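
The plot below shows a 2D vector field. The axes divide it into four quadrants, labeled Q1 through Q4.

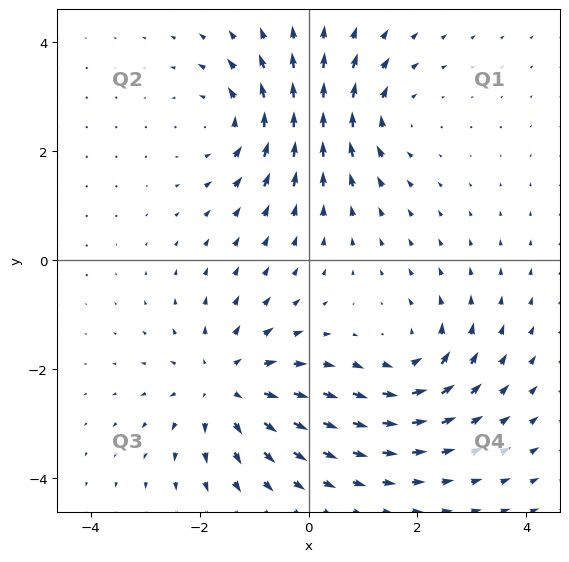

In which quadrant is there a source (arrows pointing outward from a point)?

Q3

The source sits at approximately (-1.5, -2.3), which lies in quadrant Q3. The divergence there is about +4, positive as expected for a source.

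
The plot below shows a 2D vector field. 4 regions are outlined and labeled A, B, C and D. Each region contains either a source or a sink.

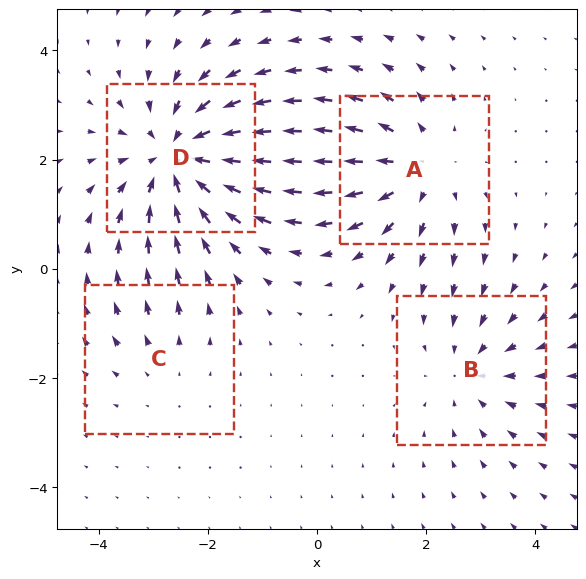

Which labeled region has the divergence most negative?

Divergence at each region's feature centre — A: about +4, B: about -3, C: about +2, D: about -5. Region D is most negative.

D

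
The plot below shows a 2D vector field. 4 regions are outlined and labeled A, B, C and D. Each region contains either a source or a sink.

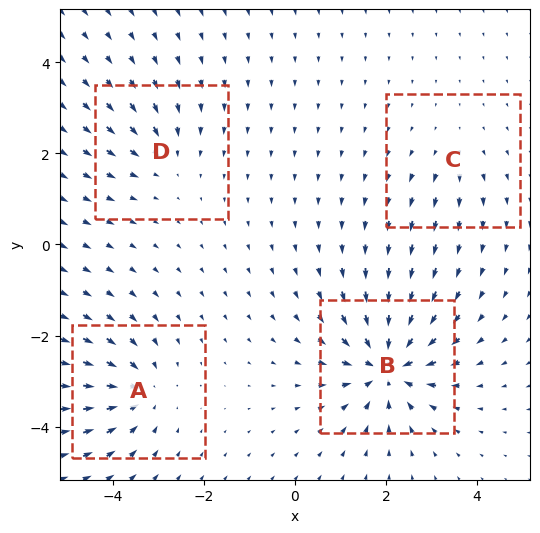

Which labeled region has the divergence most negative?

Divergence at each region's feature centre — A: about -5, B: about -8, C: about +2, D: about -4. Region B is most negative.

B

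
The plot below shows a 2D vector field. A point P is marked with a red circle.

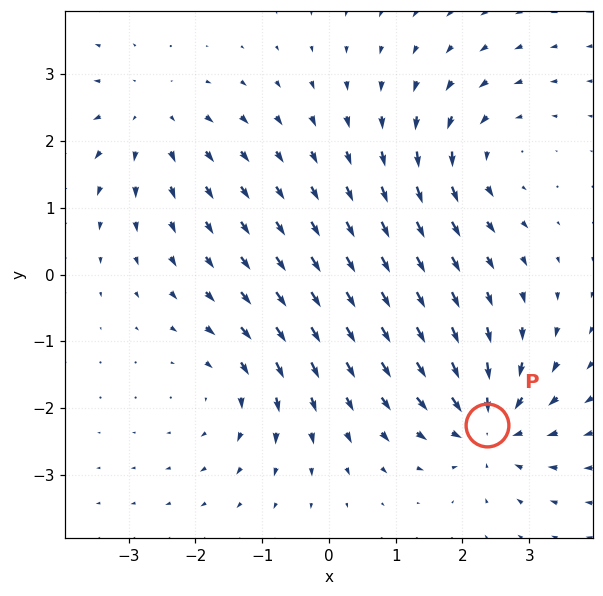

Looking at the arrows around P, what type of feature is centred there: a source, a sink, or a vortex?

sink

At P (2.4, -2.3) the arrows converge inward. Divergence about -6, curl ≈0 — negative divergence with near-zero curl is a sink.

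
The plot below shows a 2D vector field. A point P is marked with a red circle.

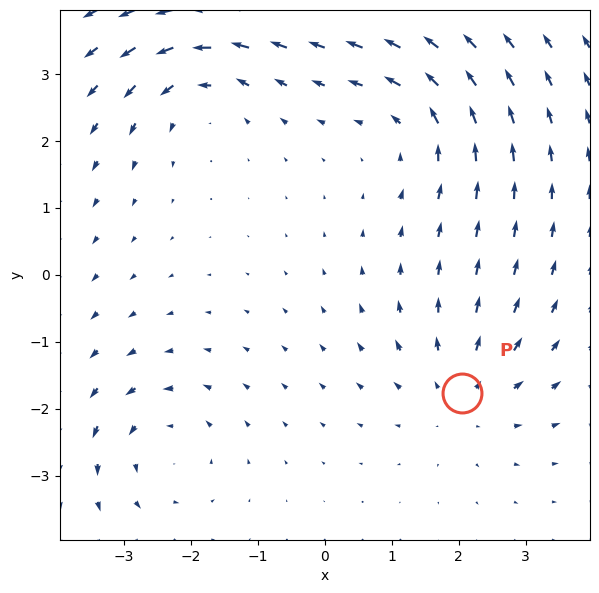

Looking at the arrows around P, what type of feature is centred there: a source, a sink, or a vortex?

At P (2.0, -1.8) the arrows spread outward. Divergence about +3, curl ≈0 — positive divergence with near-zero curl is a source.

source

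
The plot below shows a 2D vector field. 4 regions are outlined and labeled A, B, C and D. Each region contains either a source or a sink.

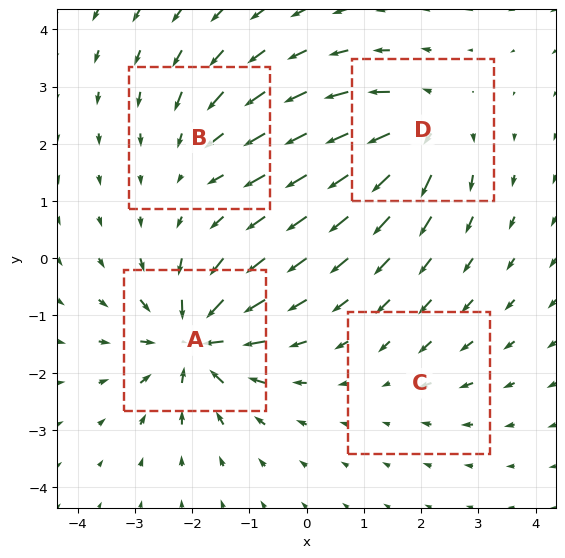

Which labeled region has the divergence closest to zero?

Divergence at each region's feature centre — A: about -9, B: about -4, C: about -2, D: about +6. Region C is closest to zero.

C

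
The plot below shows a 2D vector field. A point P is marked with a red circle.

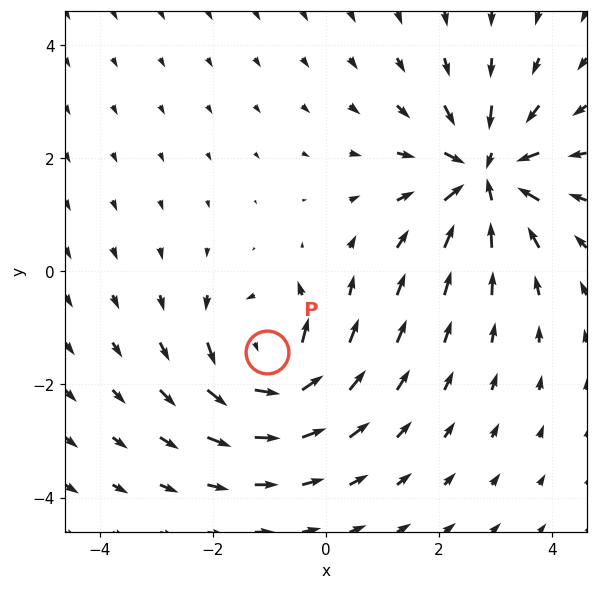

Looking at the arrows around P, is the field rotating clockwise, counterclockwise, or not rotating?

counterclockwise

Near P at (-1.1, -1.4) the arrows circulate counterclockwise. The curl (z-component) there is about +5; positive curl means counterclockwise rotation.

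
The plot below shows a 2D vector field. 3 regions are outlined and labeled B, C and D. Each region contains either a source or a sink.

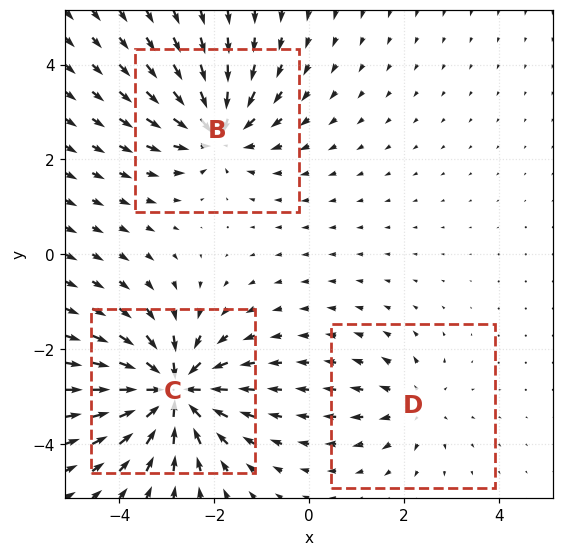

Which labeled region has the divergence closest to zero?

D

Divergence at each region's feature centre — B: about -4, C: about -6, D: about +2. Region D is closest to zero.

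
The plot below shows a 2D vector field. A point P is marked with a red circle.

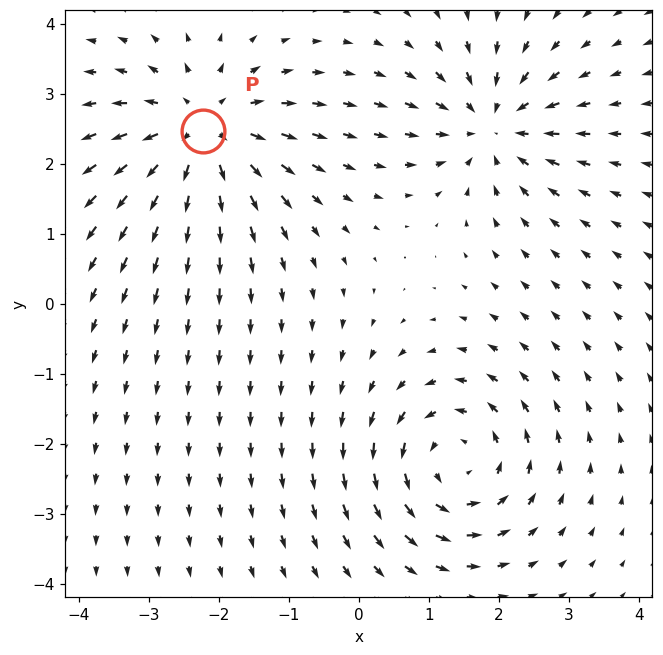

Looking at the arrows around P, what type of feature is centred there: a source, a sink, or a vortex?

At P (-2.2, 2.5) the arrows spread outward. Divergence about +5, curl ≈0 — positive divergence with near-zero curl is a source.

source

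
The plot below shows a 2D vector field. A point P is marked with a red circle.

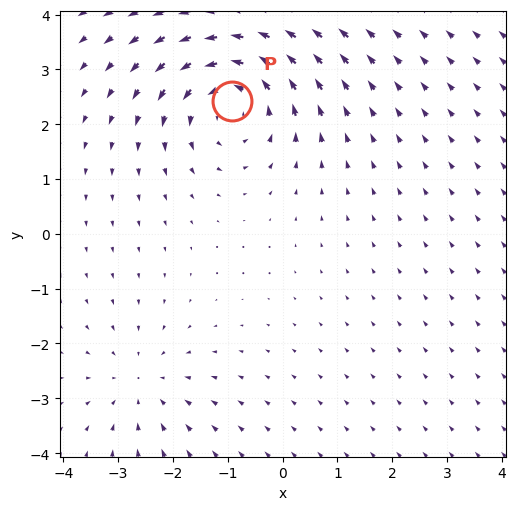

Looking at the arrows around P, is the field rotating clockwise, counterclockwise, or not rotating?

Near P at (-0.9, 2.4) the arrows circulate counterclockwise. The curl (z-component) there is about +4; positive curl means counterclockwise rotation.

counterclockwise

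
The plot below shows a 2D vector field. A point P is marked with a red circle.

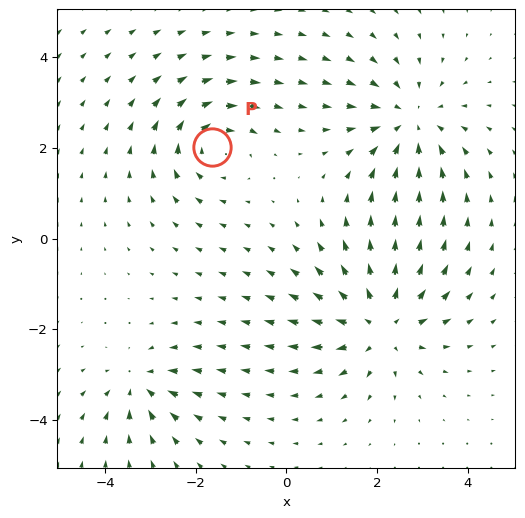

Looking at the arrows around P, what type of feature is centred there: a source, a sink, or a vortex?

At P (-1.6, 2.0) the arrows circulate clockwise. Divergence ≈0, curl about -4 — near-zero divergence with nonzero curl is a vortex.

vortex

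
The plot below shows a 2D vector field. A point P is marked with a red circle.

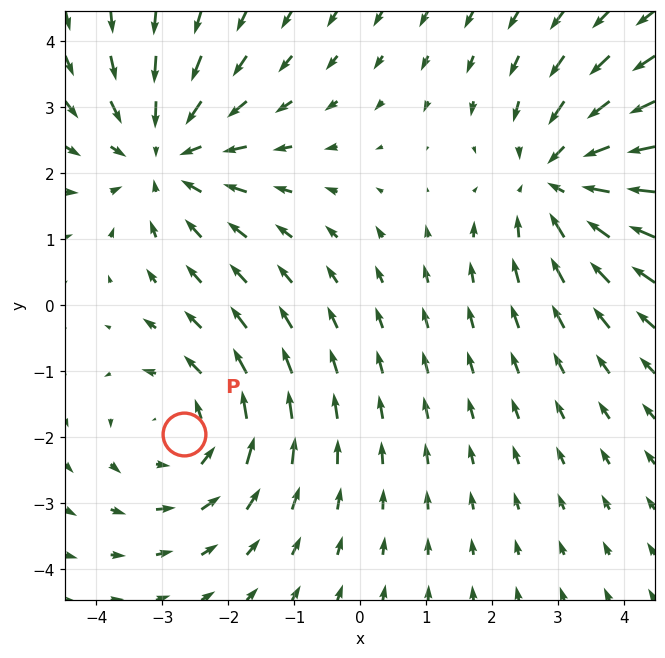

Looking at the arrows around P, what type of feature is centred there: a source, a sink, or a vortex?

At P (-2.7, -2.0) the arrows circulate counterclockwise. Divergence ≈0, curl about +3 — near-zero divergence with nonzero curl is a vortex.

vortex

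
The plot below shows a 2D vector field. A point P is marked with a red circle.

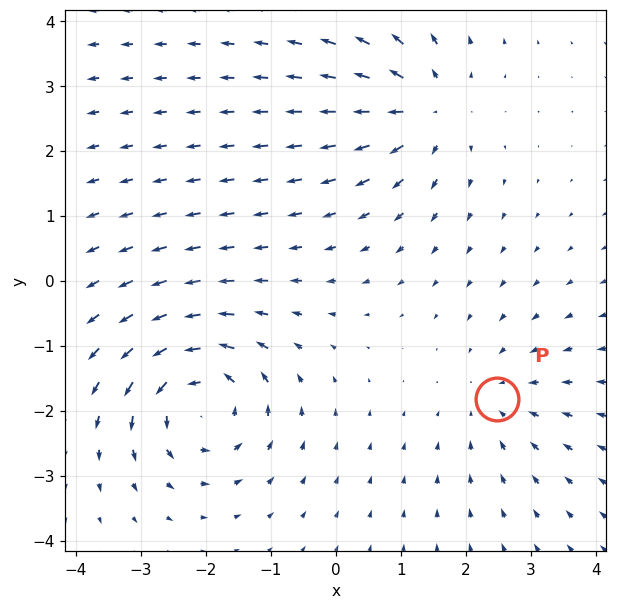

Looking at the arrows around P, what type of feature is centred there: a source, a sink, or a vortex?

sink

At P (2.5, -1.8) the arrows converge inward. Divergence about -2, curl ≈0 — negative divergence with near-zero curl is a sink.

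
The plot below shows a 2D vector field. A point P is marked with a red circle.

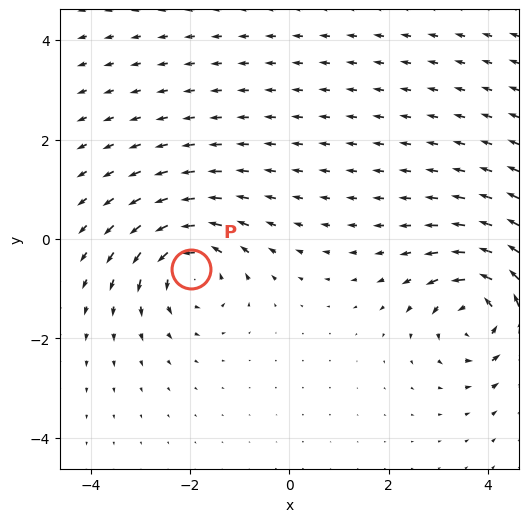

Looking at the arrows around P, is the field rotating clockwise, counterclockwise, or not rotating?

Near P at (-2.0, -0.6) the arrows circulate counterclockwise. The curl (z-component) there is about +5; positive curl means counterclockwise rotation.

counterclockwise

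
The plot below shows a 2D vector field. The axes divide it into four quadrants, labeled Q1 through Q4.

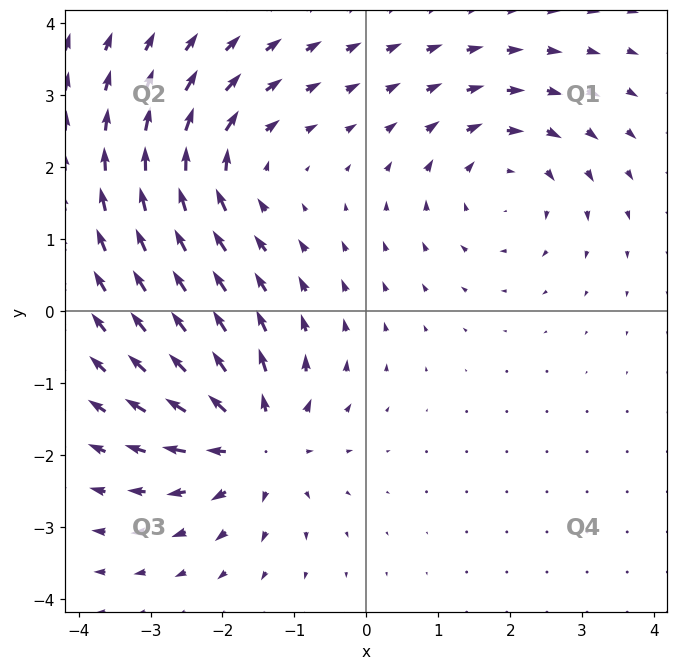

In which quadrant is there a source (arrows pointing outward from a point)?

The source sits at approximately (-1.6, -1.8), which lies in quadrant Q3. The divergence there is about +5, positive as expected for a source.

Q3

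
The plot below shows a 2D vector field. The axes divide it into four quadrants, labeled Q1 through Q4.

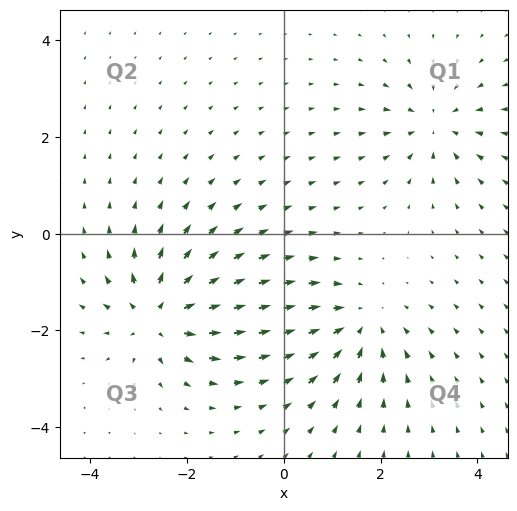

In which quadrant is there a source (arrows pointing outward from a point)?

Q3

The source sits at approximately (-2.6, -1.7), which lies in quadrant Q3. The divergence there is about +6, positive as expected for a source.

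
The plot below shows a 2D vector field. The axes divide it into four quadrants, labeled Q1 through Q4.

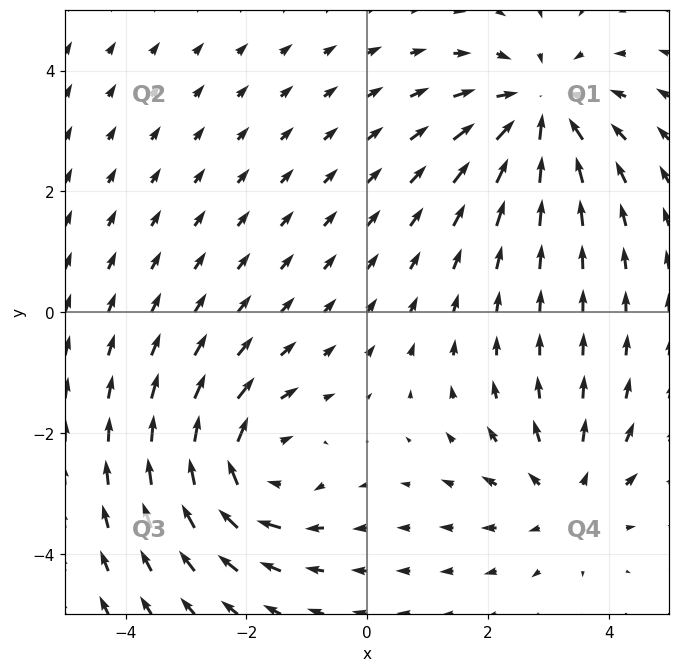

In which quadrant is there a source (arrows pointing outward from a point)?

The source sits at approximately (3.3, -3.0), which lies in quadrant Q4. The divergence there is about +3, positive as expected for a source.

Q4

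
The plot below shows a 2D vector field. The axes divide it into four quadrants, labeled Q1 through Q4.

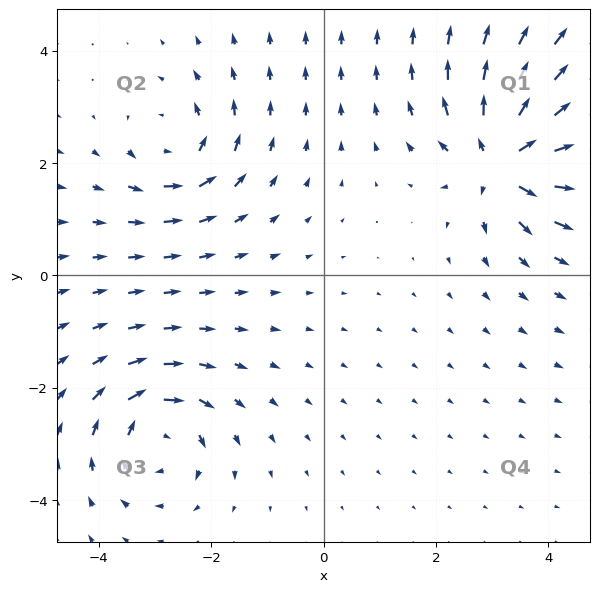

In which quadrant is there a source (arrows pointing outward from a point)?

Q1

The source sits at approximately (3.2, 2.1), which lies in quadrant Q1. The divergence there is about +7, positive as expected for a source.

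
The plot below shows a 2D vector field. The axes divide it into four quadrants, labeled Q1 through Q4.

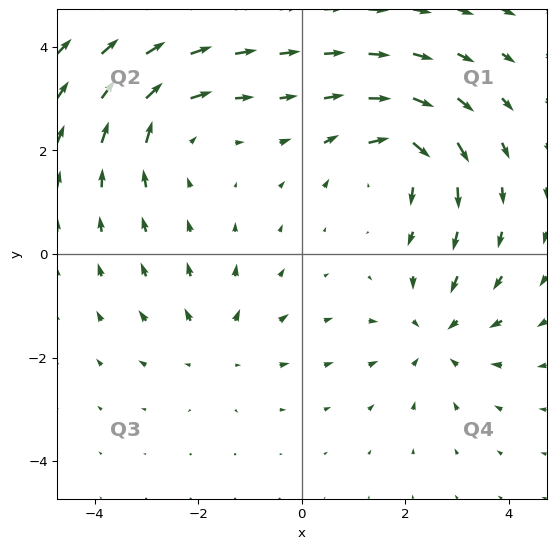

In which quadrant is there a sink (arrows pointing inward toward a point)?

Q4

The sink sits at approximately (2.6, -1.5), which lies in quadrant Q4. The divergence there is about -4, negative as expected for a sink.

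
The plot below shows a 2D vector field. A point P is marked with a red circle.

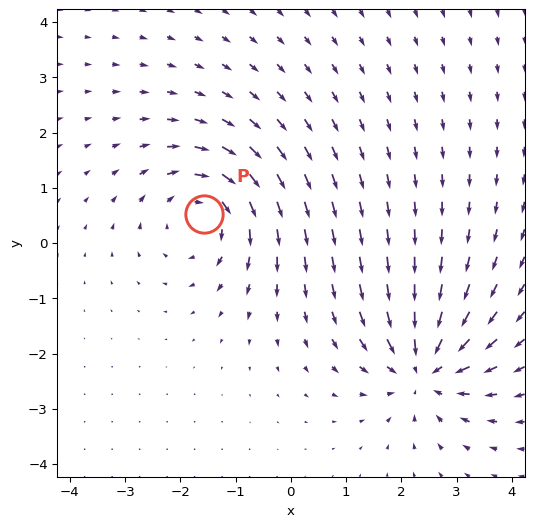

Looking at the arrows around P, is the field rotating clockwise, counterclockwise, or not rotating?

clockwise

Near P at (-1.6, 0.5) the arrows circulate clockwise. The curl (z-component) there is about -4; negative curl means clockwise rotation.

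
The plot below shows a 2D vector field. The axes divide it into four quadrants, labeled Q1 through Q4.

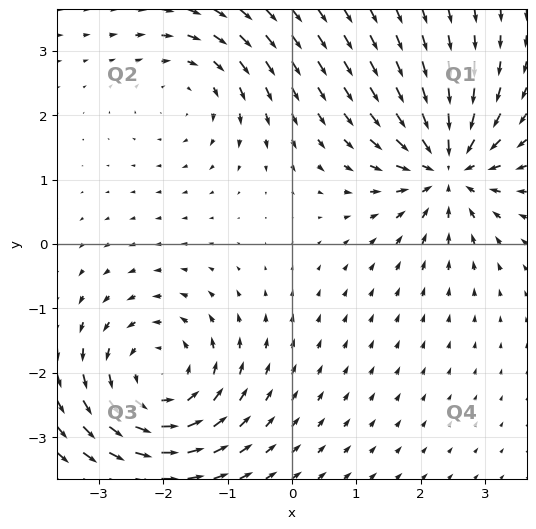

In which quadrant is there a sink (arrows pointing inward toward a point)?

The sink sits at approximately (2.4, 1.2), which lies in quadrant Q1. The divergence there is about -6, negative as expected for a sink.

Q1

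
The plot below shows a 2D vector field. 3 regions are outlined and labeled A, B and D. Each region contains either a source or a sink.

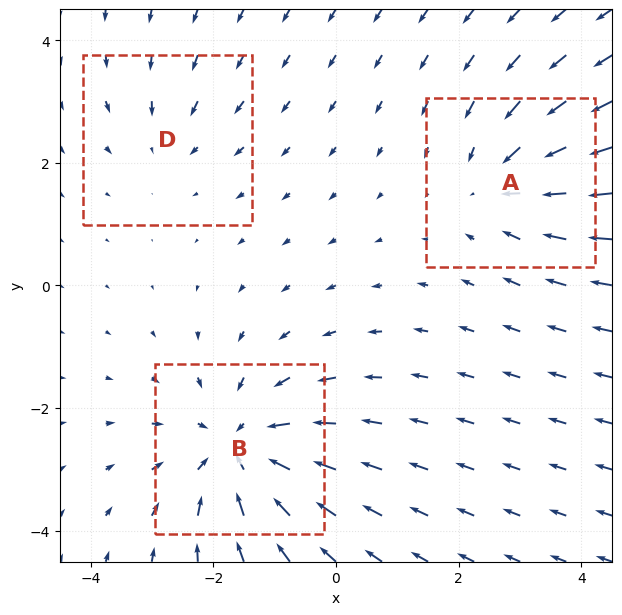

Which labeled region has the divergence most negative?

Divergence at each region's feature centre — A: about -3, B: about -4, D: about -2. Region B is most negative.

B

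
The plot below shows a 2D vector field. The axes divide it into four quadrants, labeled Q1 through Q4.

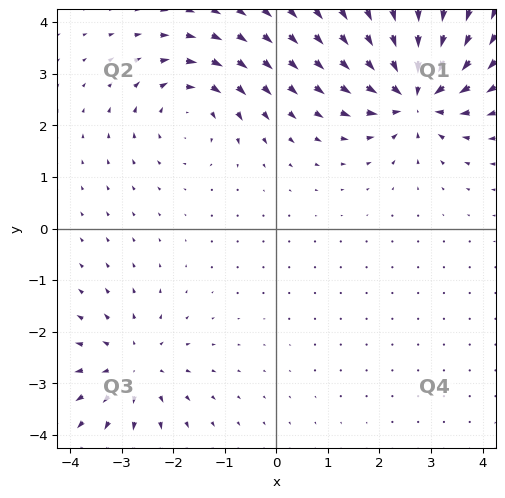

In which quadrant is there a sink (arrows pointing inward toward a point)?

Q1

The sink sits at approximately (2.7, 2.6), which lies in quadrant Q1. The divergence there is about -7, negative as expected for a sink.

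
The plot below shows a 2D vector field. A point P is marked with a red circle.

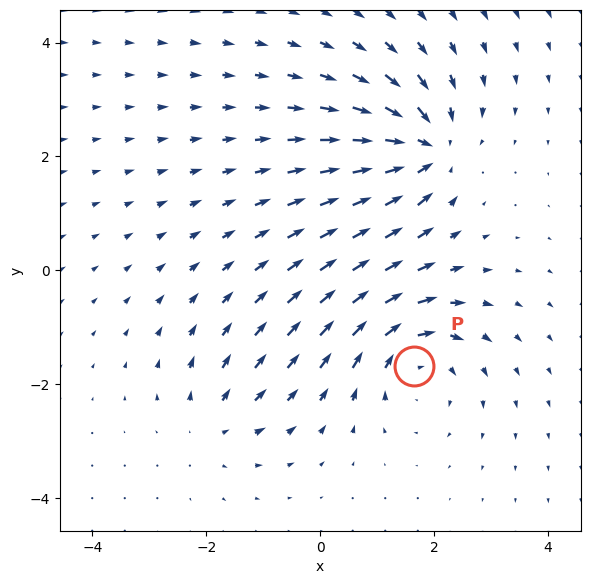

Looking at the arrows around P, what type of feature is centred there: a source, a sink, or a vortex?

vortex

At P (1.6, -1.7) the arrows circulate clockwise. Divergence ≈0, curl about -5 — near-zero divergence with nonzero curl is a vortex.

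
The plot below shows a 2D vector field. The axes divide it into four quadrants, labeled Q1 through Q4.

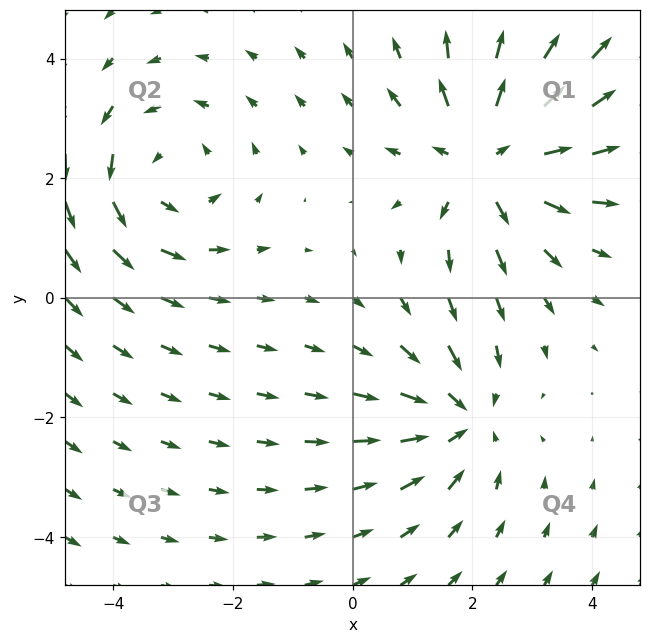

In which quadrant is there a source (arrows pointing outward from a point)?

Q1

The source sits at approximately (2.3, 2.3), which lies in quadrant Q1. The divergence there is about +3, positive as expected for a source.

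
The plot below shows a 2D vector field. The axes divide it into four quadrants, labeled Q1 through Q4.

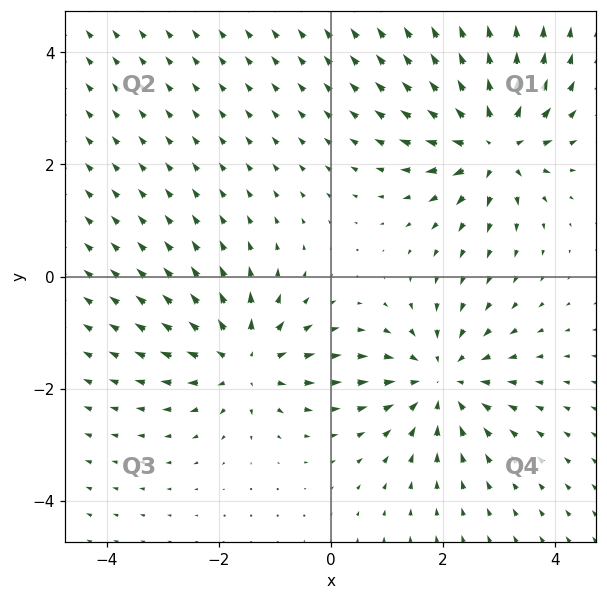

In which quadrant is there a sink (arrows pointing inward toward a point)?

The sink sits at approximately (2.0, -1.8), which lies in quadrant Q4. The divergence there is about -4, negative as expected for a sink.

Q4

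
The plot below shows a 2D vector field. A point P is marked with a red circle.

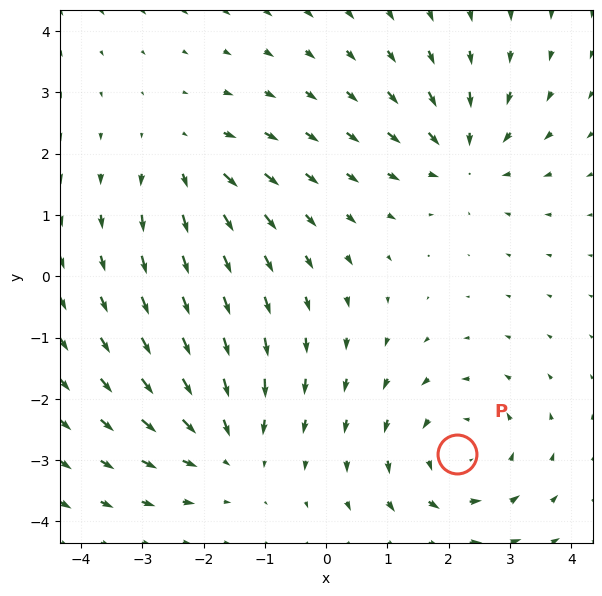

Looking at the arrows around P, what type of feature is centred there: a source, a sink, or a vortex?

vortex

At P (2.1, -2.9) the arrows circulate counterclockwise. Divergence ≈0, curl about +4 — near-zero divergence with nonzero curl is a vortex.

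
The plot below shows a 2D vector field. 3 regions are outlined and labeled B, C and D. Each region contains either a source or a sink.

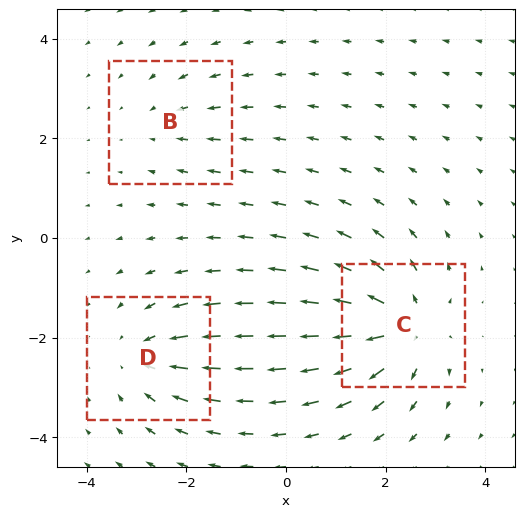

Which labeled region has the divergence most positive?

Divergence at each region's feature centre — B: about -2, C: about +5, D: about -4. Region C is most positive.

C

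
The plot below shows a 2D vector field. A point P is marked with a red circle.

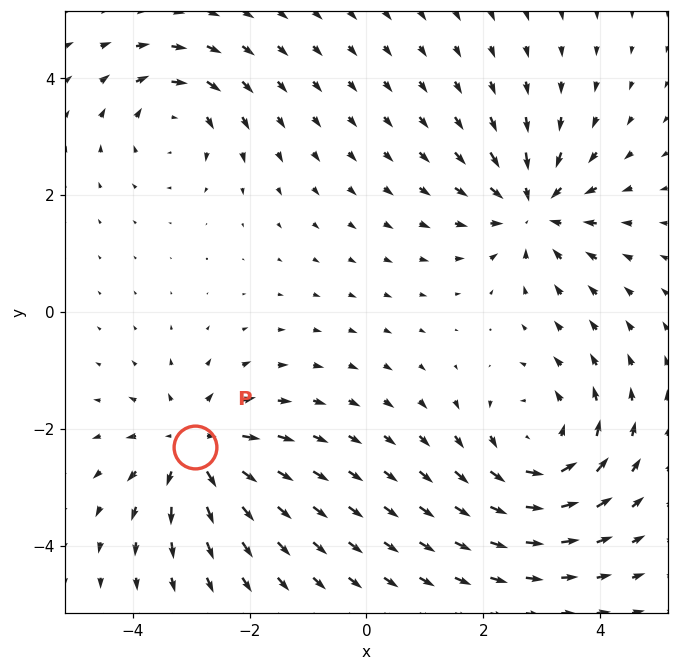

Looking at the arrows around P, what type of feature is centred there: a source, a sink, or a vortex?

At P (-2.9, -2.3) the arrows spread outward. Divergence about +5, curl ≈0 — positive divergence with near-zero curl is a source.

source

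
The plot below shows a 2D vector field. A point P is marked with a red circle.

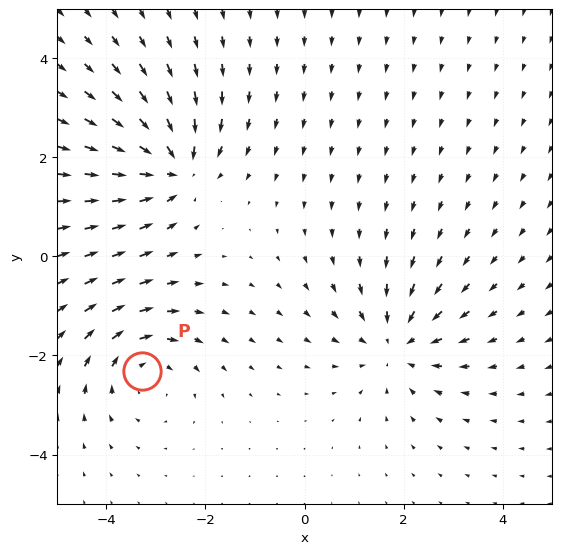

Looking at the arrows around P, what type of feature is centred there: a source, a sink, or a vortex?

vortex

At P (-3.3, -2.3) the arrows circulate clockwise. Divergence ≈0, curl about -4 — near-zero divergence with nonzero curl is a vortex.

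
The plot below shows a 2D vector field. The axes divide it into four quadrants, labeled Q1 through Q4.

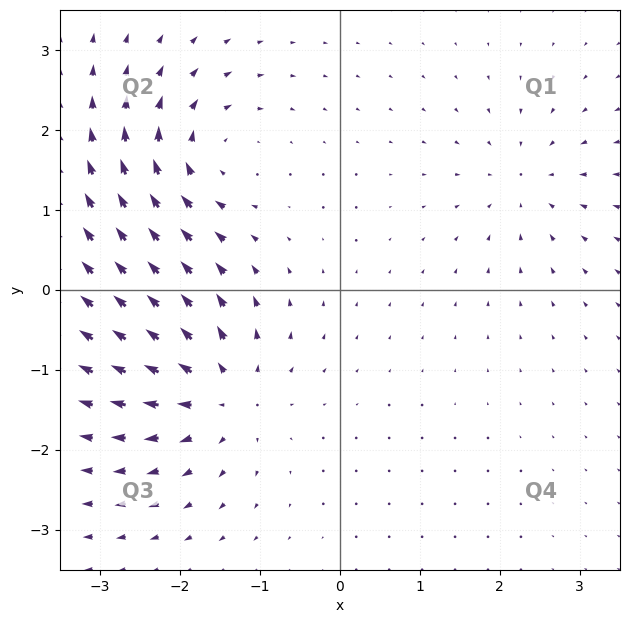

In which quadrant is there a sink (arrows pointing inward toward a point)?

Q1

The sink sits at approximately (2.3, 1.3), which lies in quadrant Q1. The divergence there is about -4, negative as expected for a sink.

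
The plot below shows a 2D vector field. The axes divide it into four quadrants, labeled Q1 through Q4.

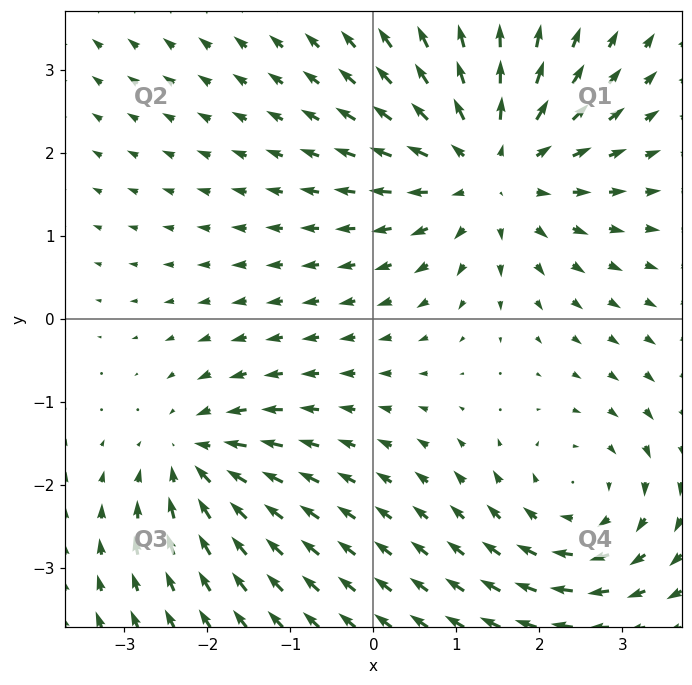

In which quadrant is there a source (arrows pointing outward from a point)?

The source sits at approximately (1.4, 1.8), which lies in quadrant Q1. The divergence there is about +4, positive as expected for a source.

Q1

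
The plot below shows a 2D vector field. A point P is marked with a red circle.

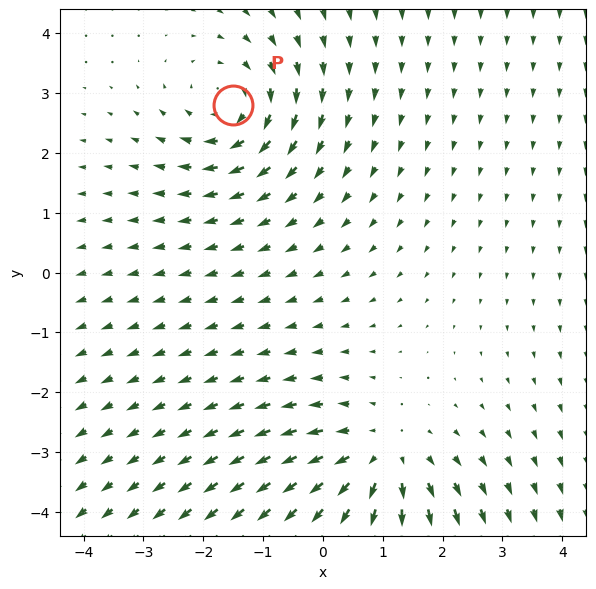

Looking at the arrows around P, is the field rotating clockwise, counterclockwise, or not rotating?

Near P at (-1.5, 2.8) the arrows circulate clockwise. The curl (z-component) there is about -3; negative curl means clockwise rotation.

clockwise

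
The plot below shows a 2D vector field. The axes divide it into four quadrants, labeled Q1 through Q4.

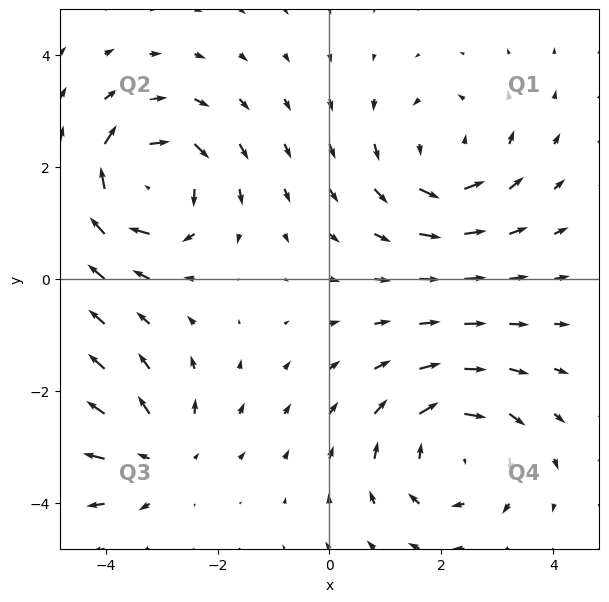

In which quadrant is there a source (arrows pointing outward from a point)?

The source sits at approximately (-3.0, -3.2), which lies in quadrant Q3. The divergence there is about +3, positive as expected for a source.

Q3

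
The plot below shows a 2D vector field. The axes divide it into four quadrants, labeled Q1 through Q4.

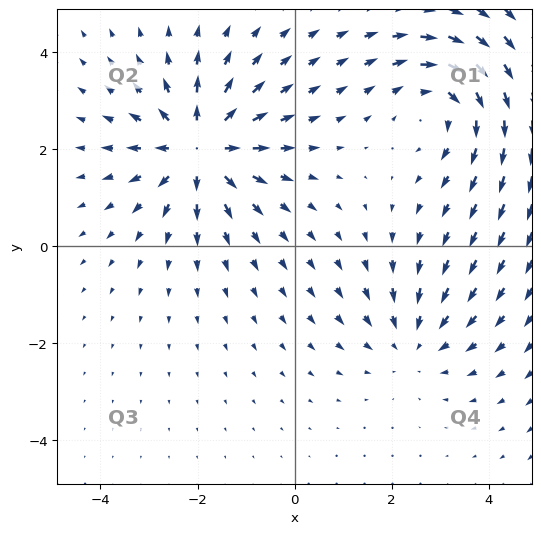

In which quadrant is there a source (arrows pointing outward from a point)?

The source sits at approximately (-2.0, 2.0), which lies in quadrant Q2. The divergence there is about +5, positive as expected for a source.

Q2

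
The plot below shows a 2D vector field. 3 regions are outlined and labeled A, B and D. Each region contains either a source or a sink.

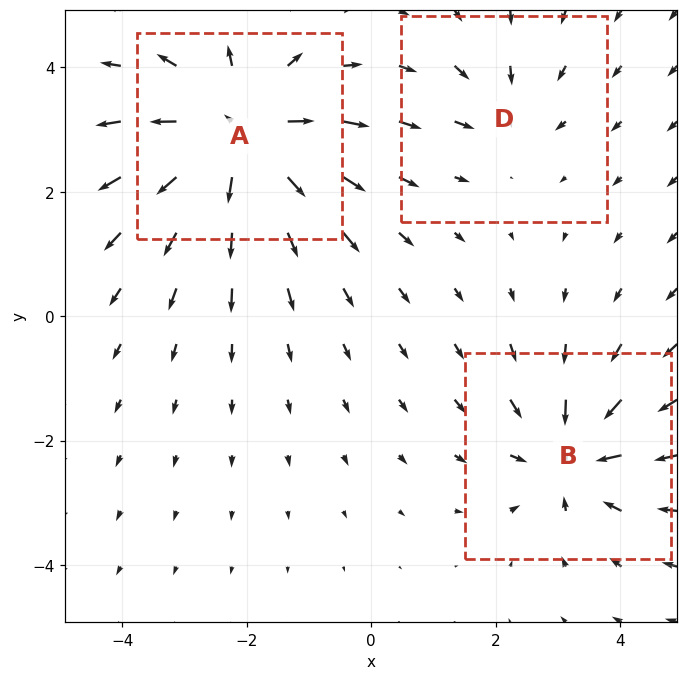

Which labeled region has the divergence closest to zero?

D

Divergence at each region's feature centre — A: about +6, B: about -4, D: about -2. Region D is closest to zero.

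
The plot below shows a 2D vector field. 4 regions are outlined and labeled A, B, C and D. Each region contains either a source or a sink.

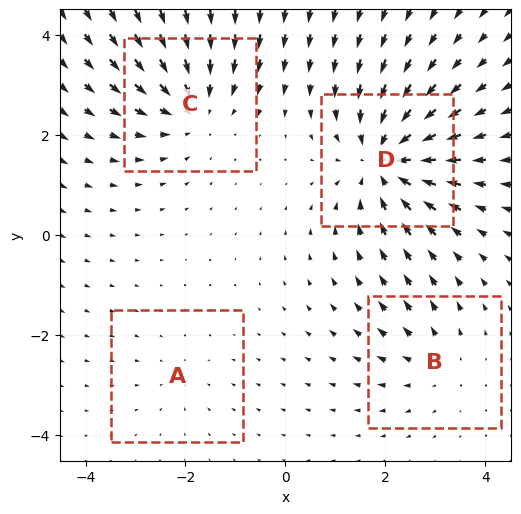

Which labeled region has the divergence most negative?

D

Divergence at each region's feature centre — A: about -2, B: about +3, C: about -5, D: about -6. Region D is most negative.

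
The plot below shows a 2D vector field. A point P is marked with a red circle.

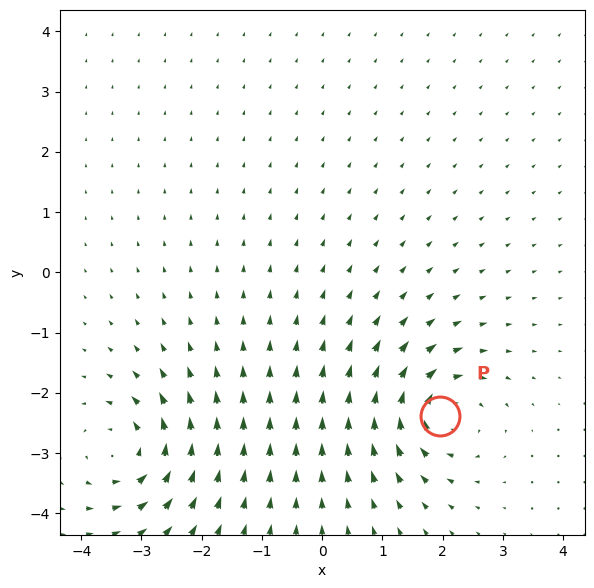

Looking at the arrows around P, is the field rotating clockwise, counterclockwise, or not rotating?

clockwise

Near P at (2.0, -2.4) the arrows circulate clockwise. The curl (z-component) there is about -7; negative curl means clockwise rotation.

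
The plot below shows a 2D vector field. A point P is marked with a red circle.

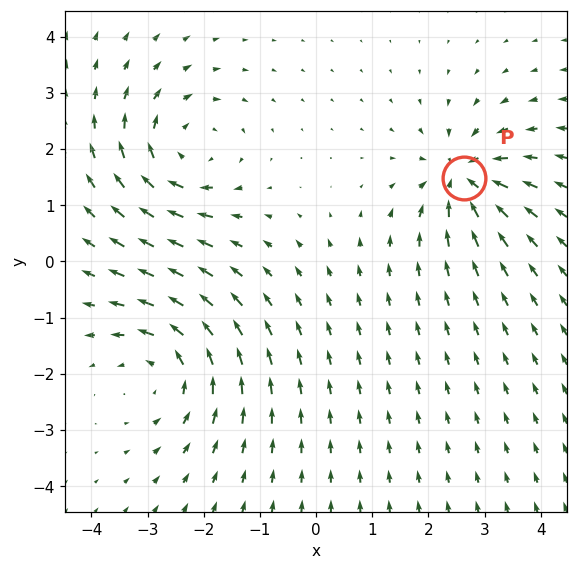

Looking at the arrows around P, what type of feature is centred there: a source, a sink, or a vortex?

At P (2.6, 1.5) the arrows converge inward. Divergence about -6, curl ≈0 — negative divergence with near-zero curl is a sink.

sink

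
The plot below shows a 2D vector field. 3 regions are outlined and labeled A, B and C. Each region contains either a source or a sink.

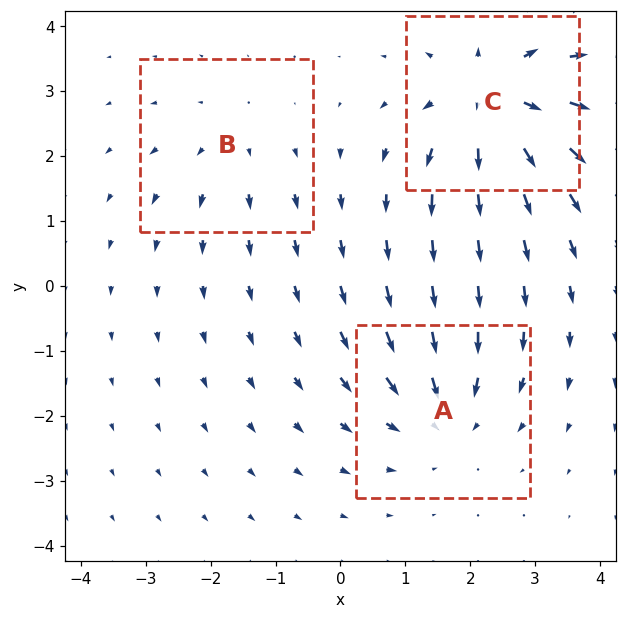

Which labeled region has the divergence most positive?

Divergence at each region's feature centre — A: about -3, B: about +2, C: about +4. Region C is most positive.

C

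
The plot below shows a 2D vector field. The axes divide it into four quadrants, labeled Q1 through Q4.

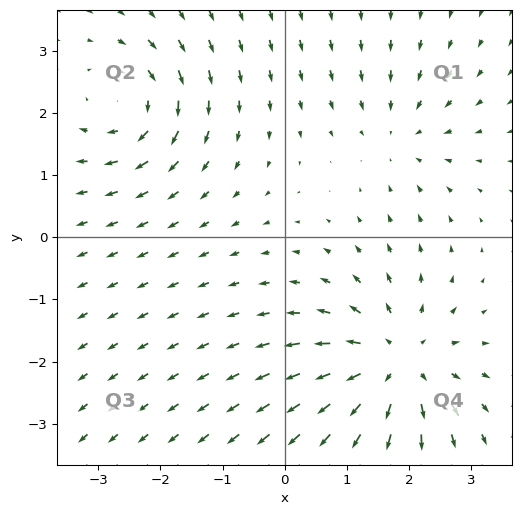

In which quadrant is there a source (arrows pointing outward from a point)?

The source sits at approximately (1.8, -2.0), which lies in quadrant Q4. The divergence there is about +5, positive as expected for a source.

Q4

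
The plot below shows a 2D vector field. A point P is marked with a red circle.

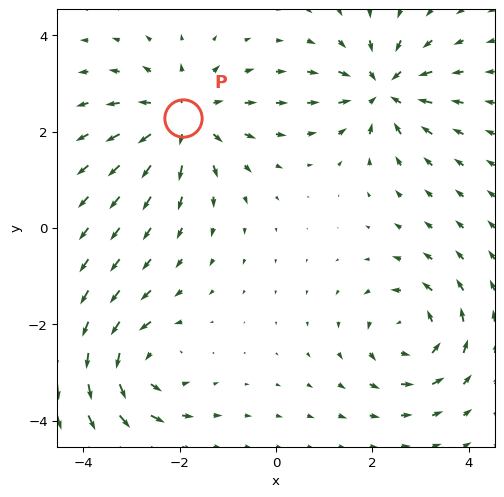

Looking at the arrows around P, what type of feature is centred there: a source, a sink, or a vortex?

source

At P (-1.9, 2.3) the arrows spread outward. Divergence about +4, curl ≈0 — positive divergence with near-zero curl is a source.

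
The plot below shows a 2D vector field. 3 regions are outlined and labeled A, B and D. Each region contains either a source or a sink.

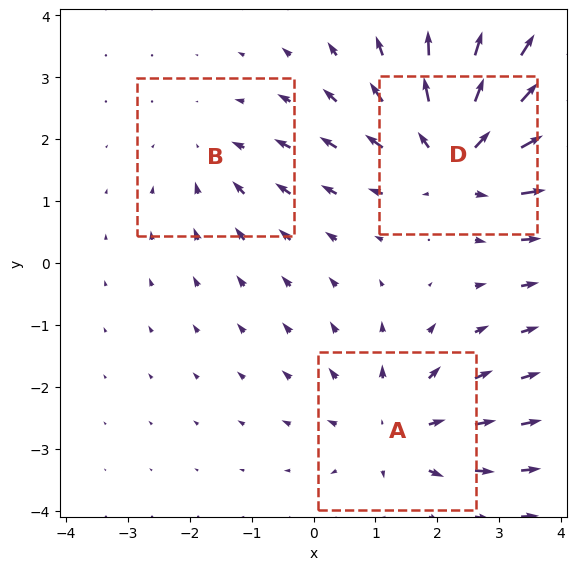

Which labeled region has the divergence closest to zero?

B

Divergence at each region's feature centre — A: about +3, B: about -2, D: about +4. Region B is closest to zero.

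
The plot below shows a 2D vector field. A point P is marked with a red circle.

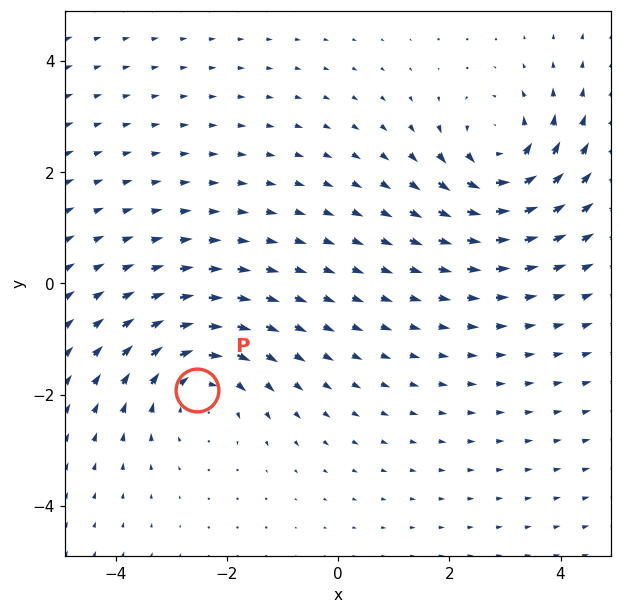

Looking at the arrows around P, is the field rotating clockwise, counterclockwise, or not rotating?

clockwise

Near P at (-2.5, -1.9) the arrows circulate clockwise. The curl (z-component) there is about -3; negative curl means clockwise rotation.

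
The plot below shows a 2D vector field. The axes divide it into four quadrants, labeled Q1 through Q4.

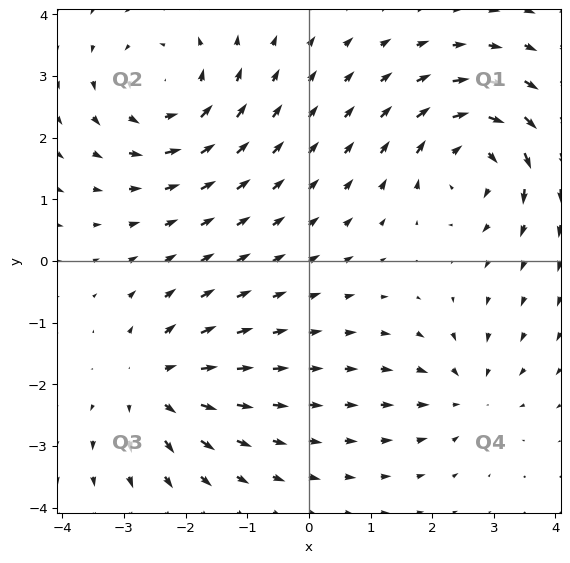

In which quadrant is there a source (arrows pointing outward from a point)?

Q3

The source sits at approximately (-2.5, -2.0), which lies in quadrant Q3. The divergence there is about +5, positive as expected for a source.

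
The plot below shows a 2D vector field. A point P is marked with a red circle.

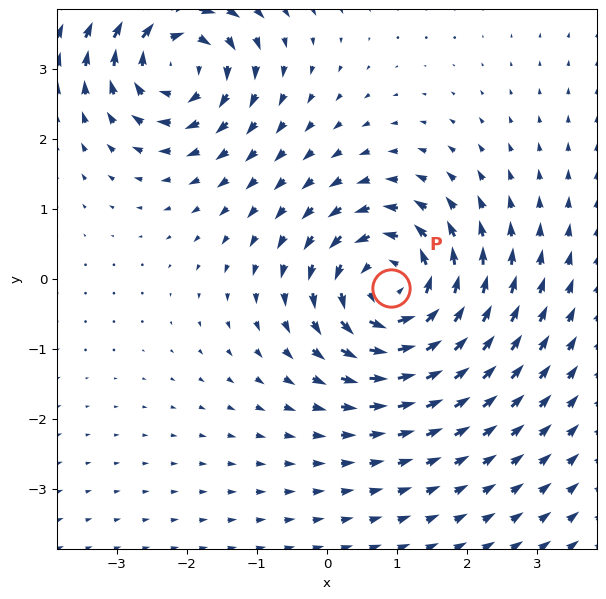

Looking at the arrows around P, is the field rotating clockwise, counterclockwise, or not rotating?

Near P at (0.9, -0.1) the arrows circulate counterclockwise. The curl (z-component) there is about +5; positive curl means counterclockwise rotation.

counterclockwise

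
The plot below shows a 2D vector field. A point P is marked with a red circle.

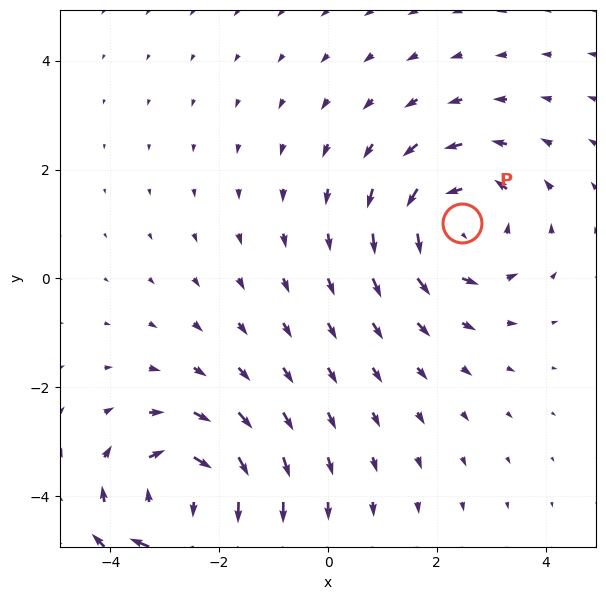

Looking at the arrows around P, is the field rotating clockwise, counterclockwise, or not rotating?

counterclockwise

Near P at (2.5, 1.0) the arrows circulate counterclockwise. The curl (z-component) there is about +3; positive curl means counterclockwise rotation.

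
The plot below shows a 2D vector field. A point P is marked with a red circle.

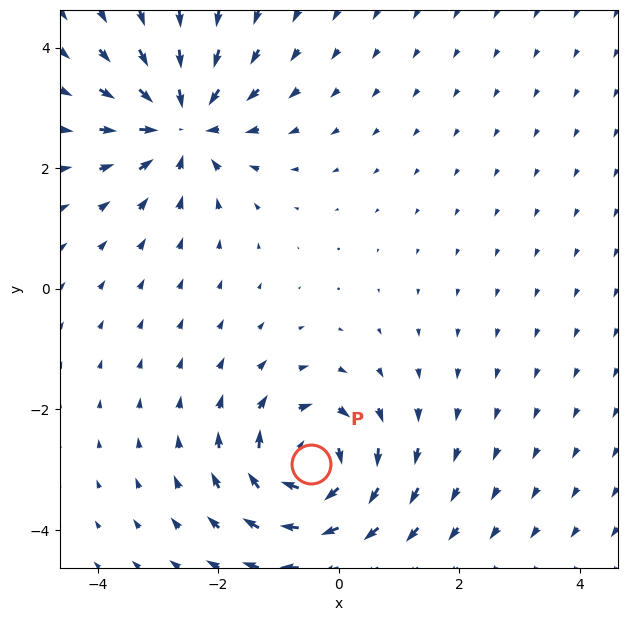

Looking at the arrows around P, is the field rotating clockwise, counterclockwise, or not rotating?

clockwise

Near P at (-0.5, -2.9) the arrows circulate clockwise. The curl (z-component) there is about -4; negative curl means clockwise rotation.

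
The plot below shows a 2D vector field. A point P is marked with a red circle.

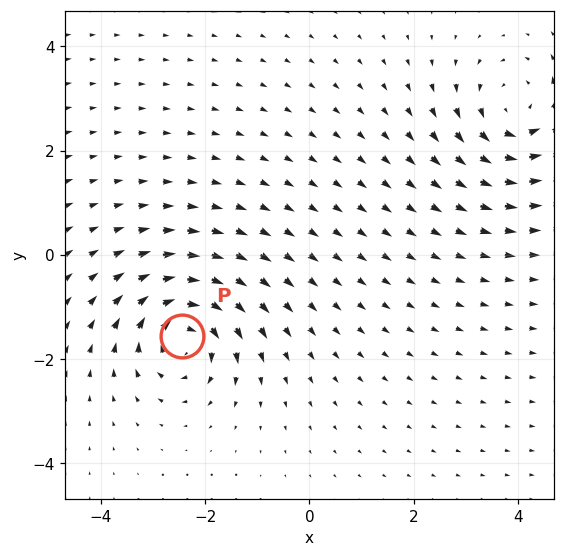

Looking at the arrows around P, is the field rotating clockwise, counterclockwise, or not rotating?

clockwise

Near P at (-2.5, -1.6) the arrows circulate clockwise. The curl (z-component) there is about -5; negative curl means clockwise rotation.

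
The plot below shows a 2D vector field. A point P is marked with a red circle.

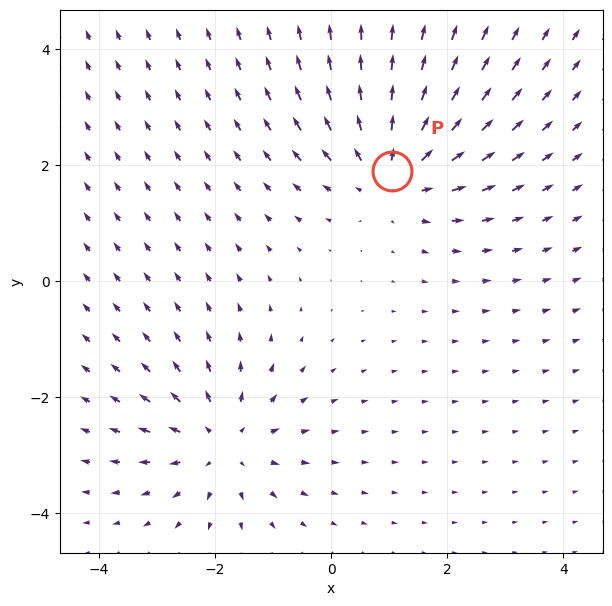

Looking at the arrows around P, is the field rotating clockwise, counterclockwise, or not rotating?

not rotating

Near P at (1.1, 1.9) the arrows show no circulation. The curl there is ≈0.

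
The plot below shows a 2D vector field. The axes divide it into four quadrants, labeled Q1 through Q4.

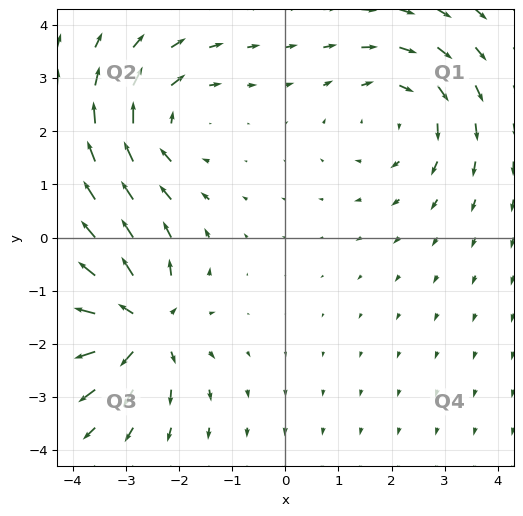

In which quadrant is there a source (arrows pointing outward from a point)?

The source sits at approximately (-2.7, -1.6), which lies in quadrant Q3. The divergence there is about +6, positive as expected for a source.

Q3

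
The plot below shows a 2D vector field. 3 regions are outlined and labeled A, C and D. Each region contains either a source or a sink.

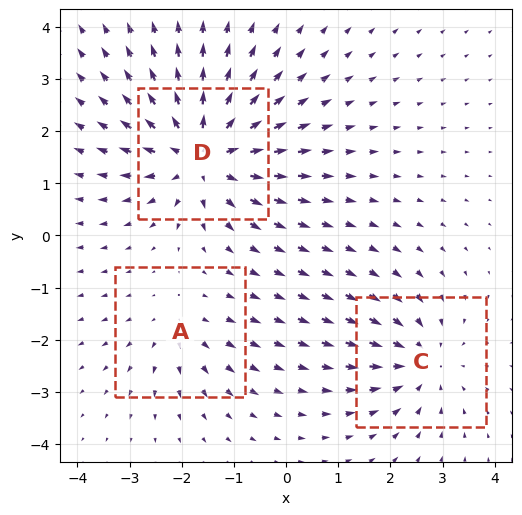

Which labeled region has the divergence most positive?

Divergence at each region's feature centre — A: about +2, C: about -3, D: about +5. Region D is most positive.

D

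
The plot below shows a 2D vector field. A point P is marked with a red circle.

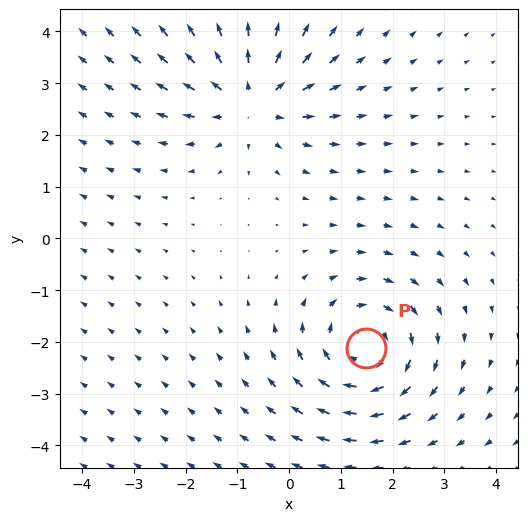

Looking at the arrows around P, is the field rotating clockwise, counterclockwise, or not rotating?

Near P at (1.5, -2.1) the arrows circulate clockwise. The curl (z-component) there is about -3; negative curl means clockwise rotation.

clockwise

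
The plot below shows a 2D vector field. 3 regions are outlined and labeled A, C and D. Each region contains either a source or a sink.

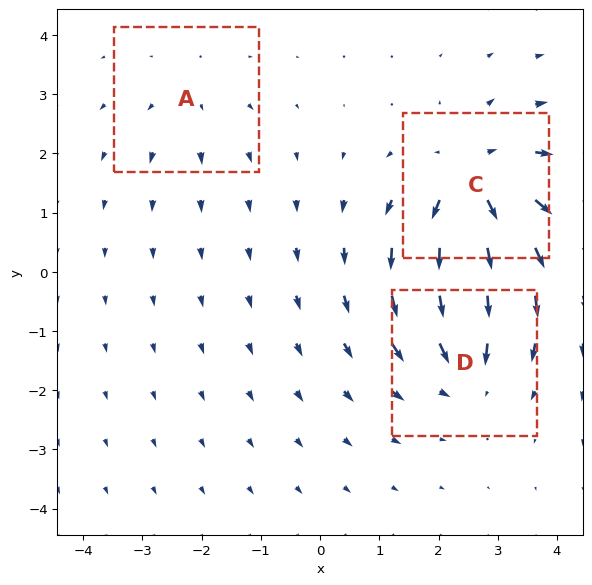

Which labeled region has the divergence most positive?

C

Divergence at each region's feature centre — A: about +2, C: about +5, D: about -3. Region C is most positive.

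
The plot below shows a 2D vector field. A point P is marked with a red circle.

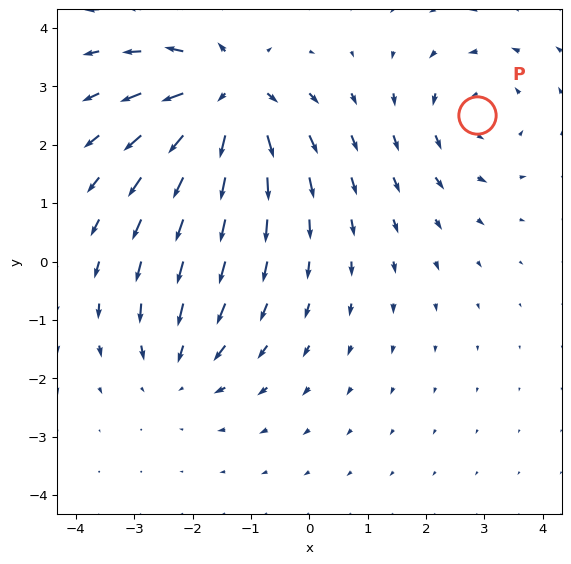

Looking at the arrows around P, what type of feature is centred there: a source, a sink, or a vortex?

At P (2.9, 2.5) the arrows circulate counterclockwise. Divergence ≈0, curl about +3 — near-zero divergence with nonzero curl is a vortex.

vortex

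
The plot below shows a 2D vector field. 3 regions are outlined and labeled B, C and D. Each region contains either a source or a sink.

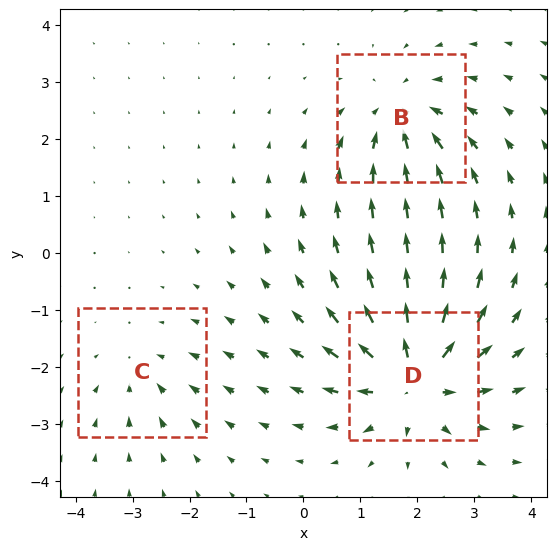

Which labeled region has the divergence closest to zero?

C

Divergence at each region's feature centre — B: about -4, C: about -2, D: about +5. Region C is closest to zero.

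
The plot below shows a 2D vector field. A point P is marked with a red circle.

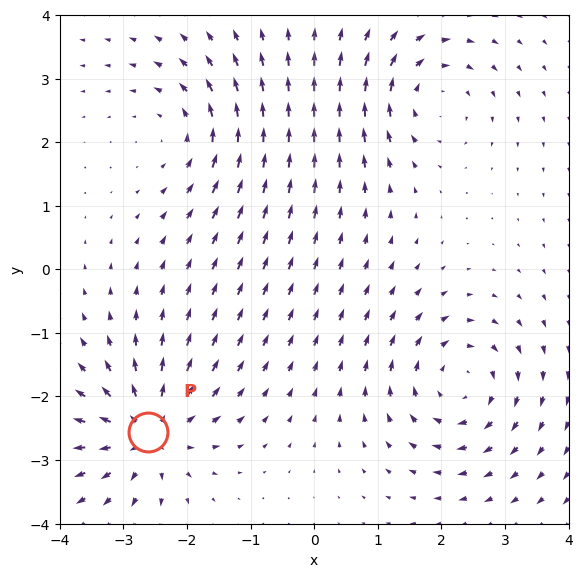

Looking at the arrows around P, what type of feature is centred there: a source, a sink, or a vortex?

source

At P (-2.6, -2.6) the arrows spread outward. Divergence about +7, curl ≈0 — positive divergence with near-zero curl is a source.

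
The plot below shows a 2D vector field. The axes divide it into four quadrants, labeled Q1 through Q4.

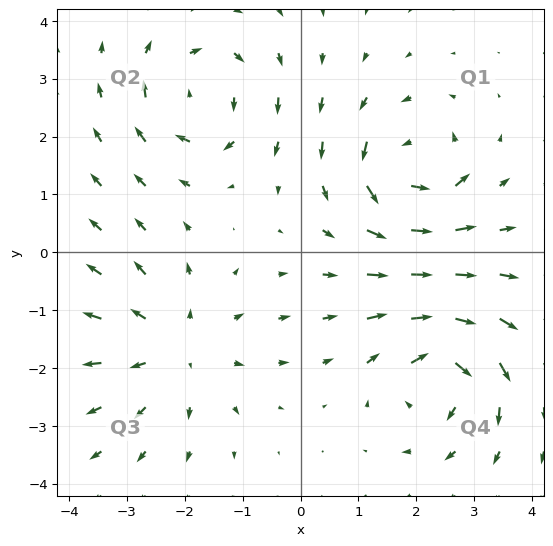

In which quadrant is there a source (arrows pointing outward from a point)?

Q3

The source sits at approximately (-2.2, -1.6), which lies in quadrant Q3. The divergence there is about +4, positive as expected for a source.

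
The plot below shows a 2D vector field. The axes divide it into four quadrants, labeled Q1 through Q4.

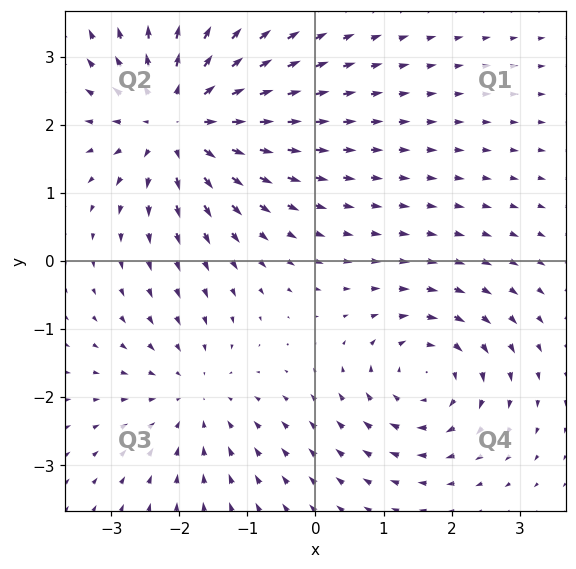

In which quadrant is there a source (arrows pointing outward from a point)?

The source sits at approximately (-2.0, 2.1), which lies in quadrant Q2. The divergence there is about +5, positive as expected for a source.

Q2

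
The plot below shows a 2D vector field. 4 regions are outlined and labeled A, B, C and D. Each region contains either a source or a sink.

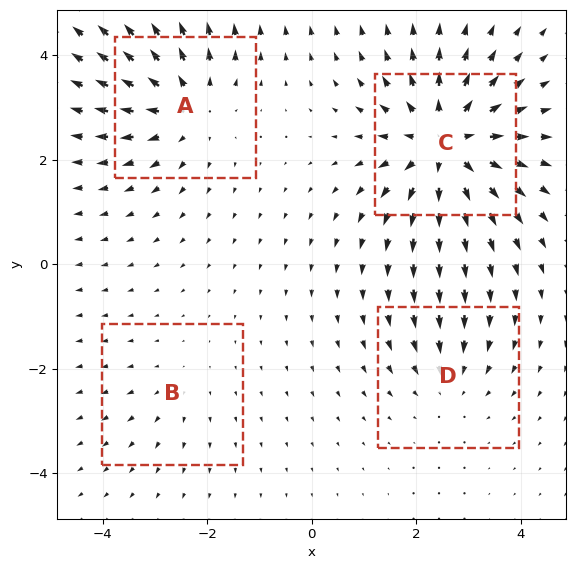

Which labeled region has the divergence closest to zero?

B

Divergence at each region's feature centre — A: about +5, B: about +2, C: about +7, D: about -3. Region B is closest to zero.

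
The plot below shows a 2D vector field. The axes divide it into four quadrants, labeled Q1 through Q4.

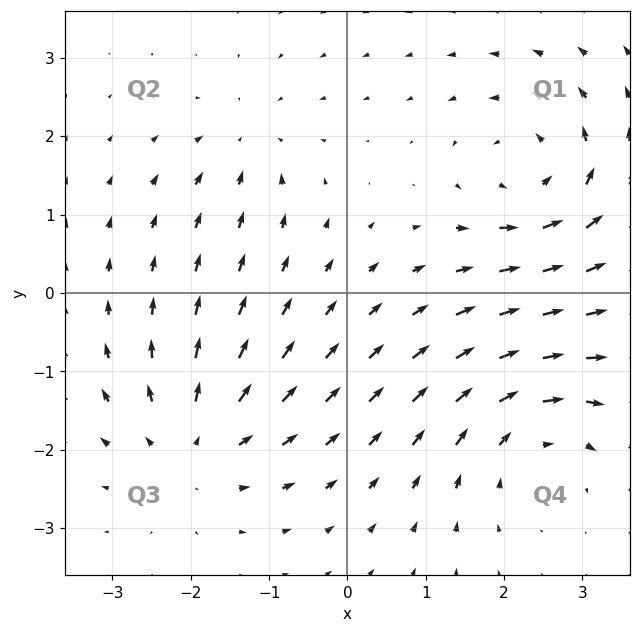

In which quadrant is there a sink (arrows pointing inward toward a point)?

The sink sits at approximately (-1.3, 1.9), which lies in quadrant Q2. The divergence there is about -3, negative as expected for a sink.

Q2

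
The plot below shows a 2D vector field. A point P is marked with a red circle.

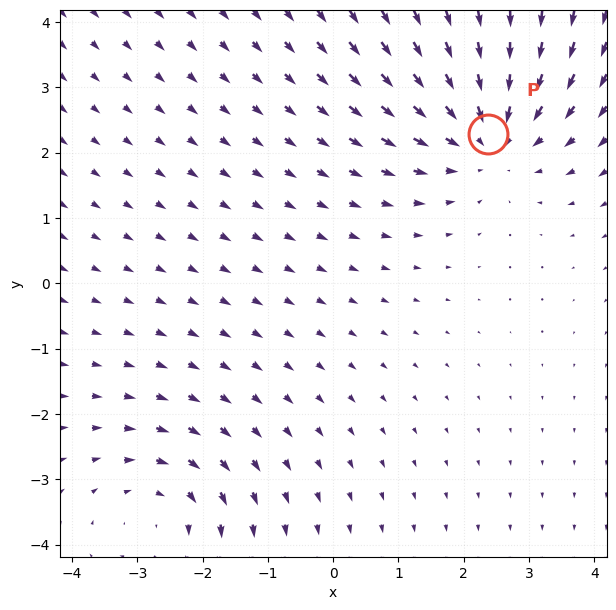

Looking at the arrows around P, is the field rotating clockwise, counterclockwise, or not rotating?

Near P at (2.4, 2.3) the arrows show no circulation. The curl there is ≈0.

not rotating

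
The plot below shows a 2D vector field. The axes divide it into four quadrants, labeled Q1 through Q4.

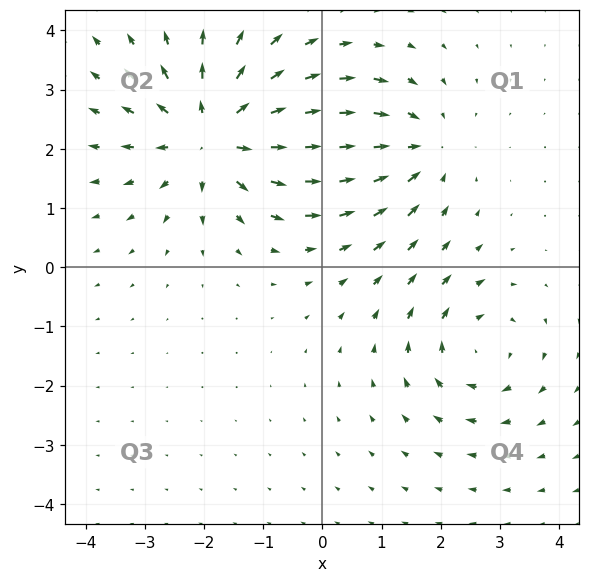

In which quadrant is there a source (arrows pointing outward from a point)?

Q2

The source sits at approximately (-1.8, 2.2), which lies in quadrant Q2. The divergence there is about +4, positive as expected for a source.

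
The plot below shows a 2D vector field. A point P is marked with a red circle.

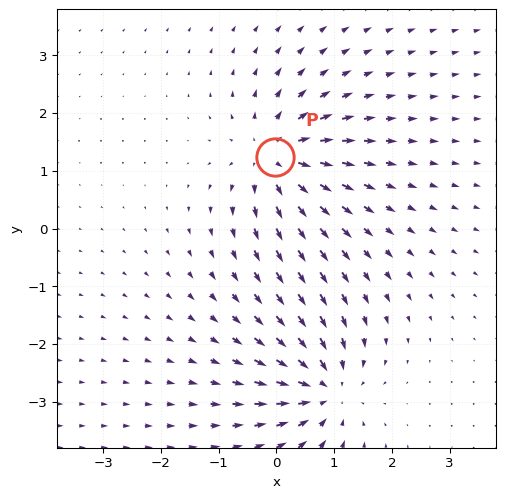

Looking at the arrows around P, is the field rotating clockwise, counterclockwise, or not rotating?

not rotating

Near P at (-0.0, 1.2) the arrows show no circulation. The curl there is ≈0.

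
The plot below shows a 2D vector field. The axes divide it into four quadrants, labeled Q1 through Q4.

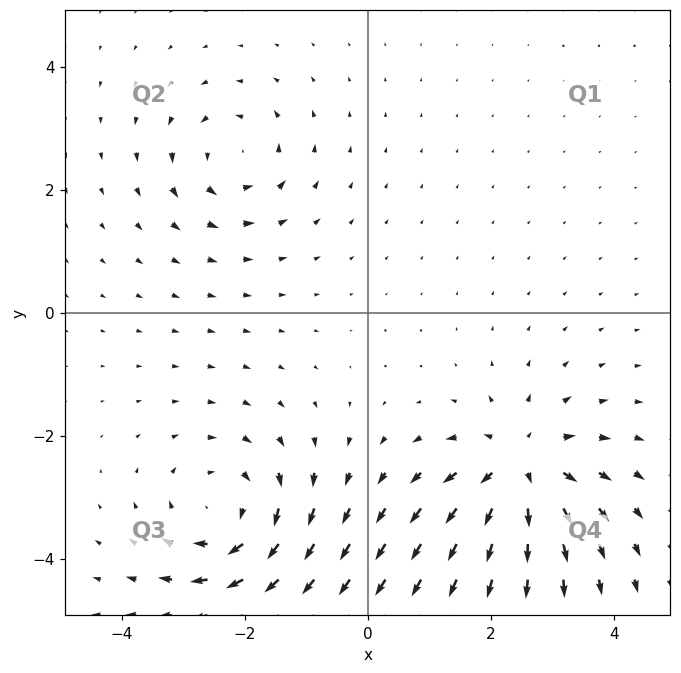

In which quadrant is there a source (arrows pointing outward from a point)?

Q4

The source sits at approximately (2.5, -2.5), which lies in quadrant Q4. The divergence there is about +5, positive as expected for a source.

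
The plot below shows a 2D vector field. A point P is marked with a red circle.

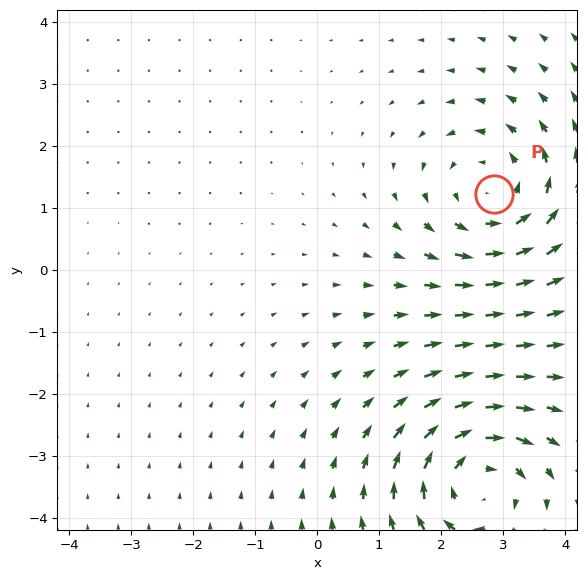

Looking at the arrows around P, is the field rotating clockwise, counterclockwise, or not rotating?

counterclockwise

Near P at (2.9, 1.2) the arrows circulate counterclockwise. The curl (z-component) there is about +3; positive curl means counterclockwise rotation.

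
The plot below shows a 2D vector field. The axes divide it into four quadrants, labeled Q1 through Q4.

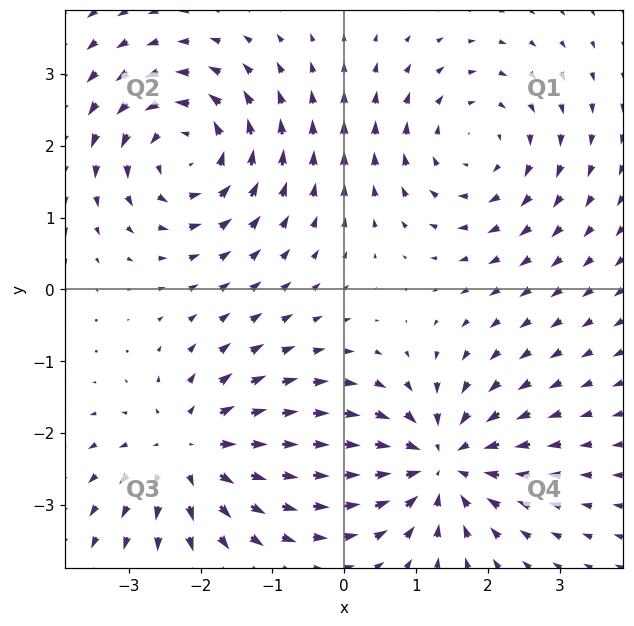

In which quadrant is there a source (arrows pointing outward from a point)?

Q3

The source sits at approximately (-2.1, -2.3), which lies in quadrant Q3. The divergence there is about +3, positive as expected for a source.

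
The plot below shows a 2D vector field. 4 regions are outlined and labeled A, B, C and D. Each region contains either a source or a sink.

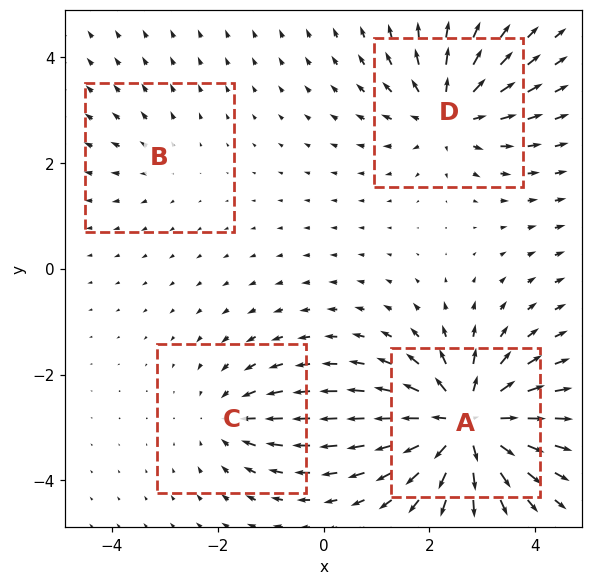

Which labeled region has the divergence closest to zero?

Divergence at each region's feature centre — A: about +8, B: about +2, C: about -4, D: about +5. Region B is closest to zero.

B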